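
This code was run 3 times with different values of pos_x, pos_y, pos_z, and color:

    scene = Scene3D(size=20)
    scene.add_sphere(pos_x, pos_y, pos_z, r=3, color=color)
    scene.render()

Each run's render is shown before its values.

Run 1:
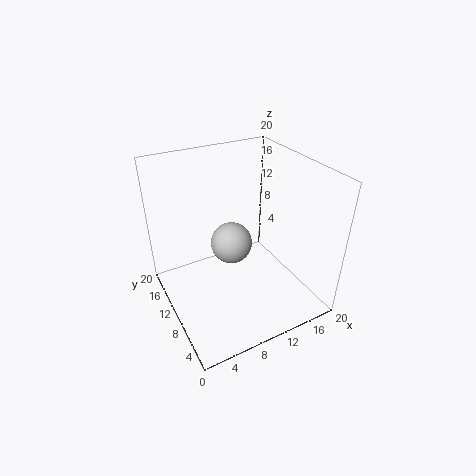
pos_x = 10, pos_y = 12, pos_z = 8, color = 'lightgray'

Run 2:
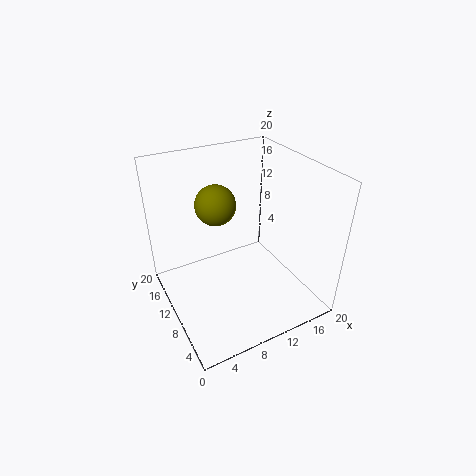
pos_x = 9, pos_y = 15, pos_z = 13, color = 'olive'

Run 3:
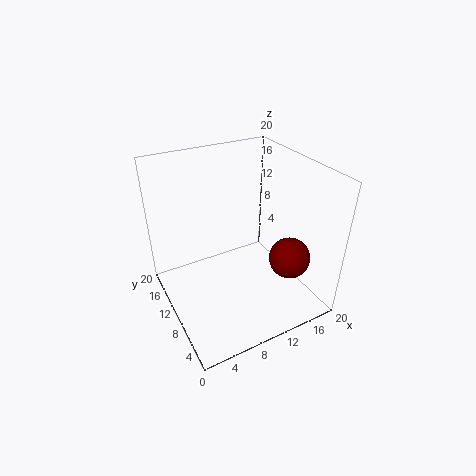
pos_x = 17, pos_y = 7, pos_z = 6, color = 'maroon'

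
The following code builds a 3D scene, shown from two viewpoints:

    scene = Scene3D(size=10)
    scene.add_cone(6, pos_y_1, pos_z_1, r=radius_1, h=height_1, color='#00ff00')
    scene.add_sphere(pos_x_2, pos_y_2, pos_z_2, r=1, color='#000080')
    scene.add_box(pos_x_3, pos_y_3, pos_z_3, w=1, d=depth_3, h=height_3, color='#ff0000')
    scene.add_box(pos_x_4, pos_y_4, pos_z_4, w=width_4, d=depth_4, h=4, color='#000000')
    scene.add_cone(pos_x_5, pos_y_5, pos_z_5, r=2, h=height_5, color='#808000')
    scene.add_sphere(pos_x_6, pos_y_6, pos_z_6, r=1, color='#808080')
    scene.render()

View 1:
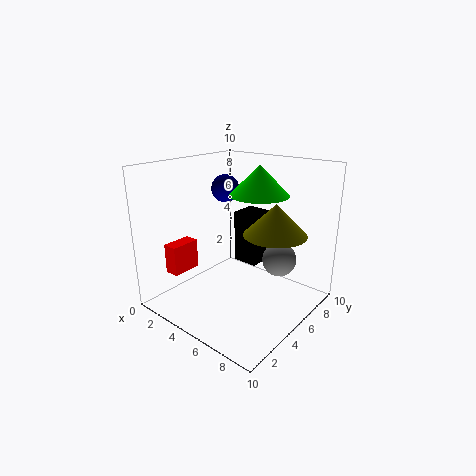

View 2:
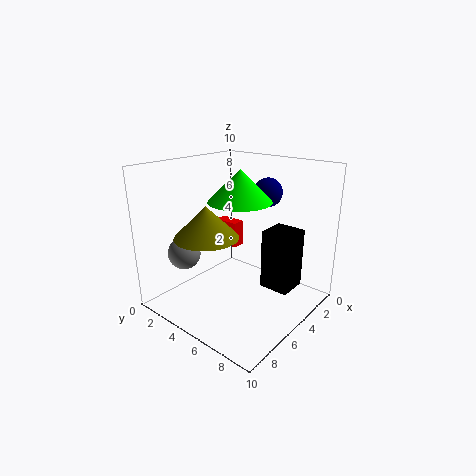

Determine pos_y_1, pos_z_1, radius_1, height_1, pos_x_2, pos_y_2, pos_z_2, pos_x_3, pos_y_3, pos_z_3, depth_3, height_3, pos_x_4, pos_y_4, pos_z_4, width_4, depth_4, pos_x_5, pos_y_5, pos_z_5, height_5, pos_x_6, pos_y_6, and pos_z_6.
pos_y_1 = 6
pos_z_1 = 8
radius_1 = 2
height_1 = 2
pos_x_2 = 3
pos_y_2 = 6
pos_z_2 = 8
pos_x_3 = 2
pos_y_3 = 1
pos_z_3 = 3
depth_3 = 2
height_3 = 2
pos_x_4 = 3
pos_y_4 = 7
pos_z_4 = 2
width_4 = 2
depth_4 = 2
pos_x_5 = 8
pos_y_5 = 5
pos_z_5 = 6
height_5 = 2
pos_x_6 = 9
pos_y_6 = 4
pos_z_6 = 5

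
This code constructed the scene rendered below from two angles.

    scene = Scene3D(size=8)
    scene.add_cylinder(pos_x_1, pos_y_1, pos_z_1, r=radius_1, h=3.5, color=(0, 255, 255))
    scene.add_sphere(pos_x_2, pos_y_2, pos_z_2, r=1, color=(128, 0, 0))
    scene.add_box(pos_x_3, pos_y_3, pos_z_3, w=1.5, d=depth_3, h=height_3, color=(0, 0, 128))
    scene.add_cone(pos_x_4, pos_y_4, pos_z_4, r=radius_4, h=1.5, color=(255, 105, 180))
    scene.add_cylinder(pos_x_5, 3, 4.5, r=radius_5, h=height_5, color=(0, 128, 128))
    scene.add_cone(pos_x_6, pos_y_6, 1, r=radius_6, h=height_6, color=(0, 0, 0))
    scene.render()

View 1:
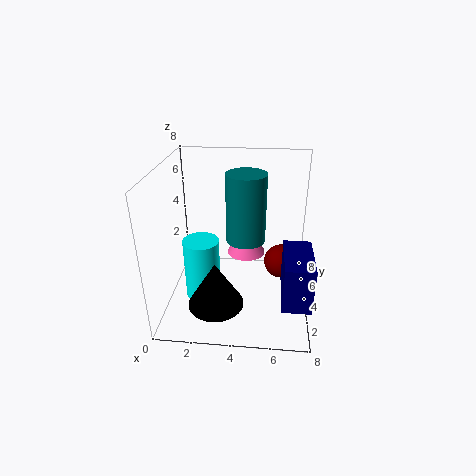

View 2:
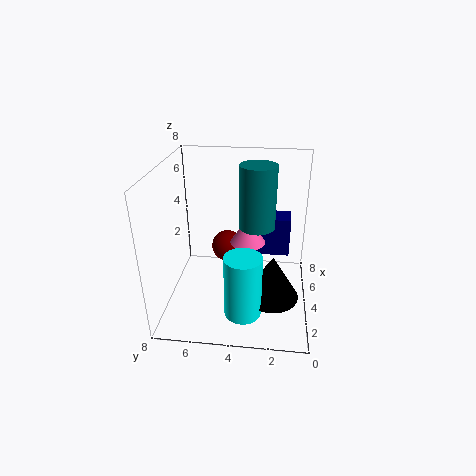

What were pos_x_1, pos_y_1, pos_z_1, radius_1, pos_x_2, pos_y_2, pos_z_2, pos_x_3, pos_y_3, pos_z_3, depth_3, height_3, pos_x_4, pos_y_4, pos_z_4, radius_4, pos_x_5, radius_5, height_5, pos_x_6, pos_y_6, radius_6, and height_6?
pos_x_1 = 2, pos_y_1 = 3.5, pos_z_1 = 0.5, radius_1 = 1, pos_x_2 = 6.5, pos_y_2 = 5, pos_z_2 = 2, pos_x_3 = 6.5, pos_y_3 = 1, pos_z_3 = 1.5, depth_3 = 3, height_3 = 2.5, pos_x_4 = 4.5, pos_y_4 = 3.5, pos_z_4 = 3.5, radius_4 = 1, pos_x_5 = 4.5, radius_5 = 1, height_5 = 3.5, pos_x_6 = 3, pos_y_6 = 2, radius_6 = 1.5, height_6 = 2.5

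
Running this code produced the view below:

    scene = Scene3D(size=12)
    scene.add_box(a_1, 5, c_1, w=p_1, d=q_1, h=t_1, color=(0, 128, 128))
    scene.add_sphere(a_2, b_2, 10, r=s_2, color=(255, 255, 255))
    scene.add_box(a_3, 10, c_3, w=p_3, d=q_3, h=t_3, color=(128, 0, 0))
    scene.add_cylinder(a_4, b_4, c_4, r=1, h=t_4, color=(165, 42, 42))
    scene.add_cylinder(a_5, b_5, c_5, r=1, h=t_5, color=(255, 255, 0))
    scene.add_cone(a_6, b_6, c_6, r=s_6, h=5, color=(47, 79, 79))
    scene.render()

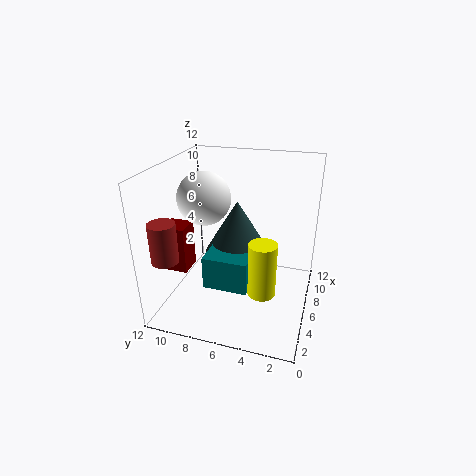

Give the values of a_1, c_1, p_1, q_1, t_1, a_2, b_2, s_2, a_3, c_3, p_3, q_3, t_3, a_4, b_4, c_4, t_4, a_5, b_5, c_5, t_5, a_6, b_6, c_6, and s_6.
a_1 = 5; c_1 = 1; p_1 = 4; q_1 = 4; t_1 = 3; a_2 = 4; b_2 = 8; s_2 = 2; a_3 = 4; c_3 = 3; p_3 = 2; q_3 = 2; t_3 = 4; a_4 = 1; b_4 = 10; c_4 = 6; t_4 = 3; a_5 = 2; b_5 = 3; c_5 = 4; t_5 = 4; a_6 = 9; b_6 = 7; c_6 = 3; s_6 = 3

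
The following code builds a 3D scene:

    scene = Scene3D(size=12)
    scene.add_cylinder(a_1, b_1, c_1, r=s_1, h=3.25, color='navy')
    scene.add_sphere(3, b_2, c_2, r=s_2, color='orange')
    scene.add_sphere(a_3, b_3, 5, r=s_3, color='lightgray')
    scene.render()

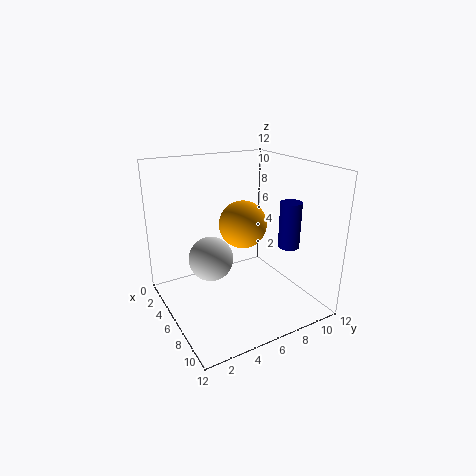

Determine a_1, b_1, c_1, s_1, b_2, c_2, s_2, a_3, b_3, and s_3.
a_1 = 11, b_1 = 7.25, c_1 = 7, s_1 = 0.75, b_2 = 8.25, c_2 = 5.75, s_2 = 2.25, a_3 = 6.5, b_3 = 3.25, s_3 = 1.75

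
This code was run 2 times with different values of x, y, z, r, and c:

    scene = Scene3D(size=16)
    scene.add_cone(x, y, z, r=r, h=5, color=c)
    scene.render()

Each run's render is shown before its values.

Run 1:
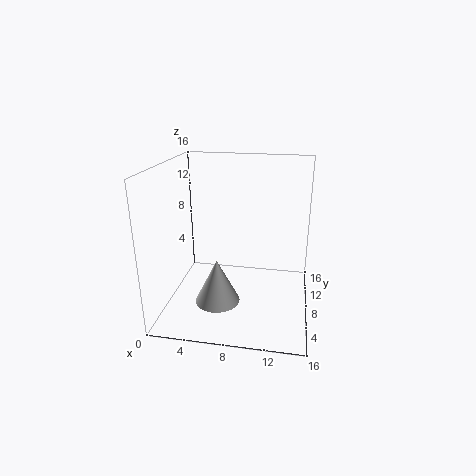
x = 6; y = 6; z = 1; r = 2.5; c = 'lightgray'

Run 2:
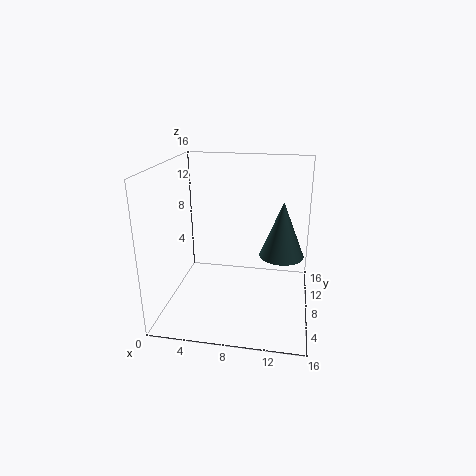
x = 13; y = 2.5; z = 9; r = 2; c = 'darkslategray'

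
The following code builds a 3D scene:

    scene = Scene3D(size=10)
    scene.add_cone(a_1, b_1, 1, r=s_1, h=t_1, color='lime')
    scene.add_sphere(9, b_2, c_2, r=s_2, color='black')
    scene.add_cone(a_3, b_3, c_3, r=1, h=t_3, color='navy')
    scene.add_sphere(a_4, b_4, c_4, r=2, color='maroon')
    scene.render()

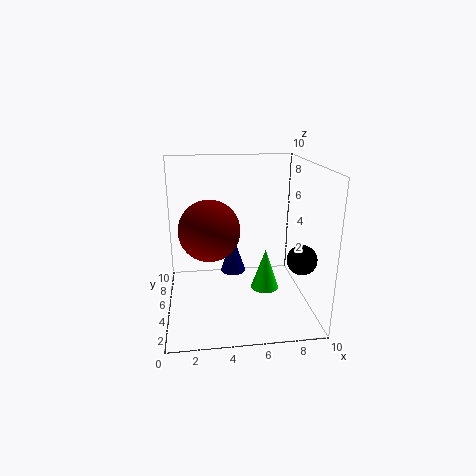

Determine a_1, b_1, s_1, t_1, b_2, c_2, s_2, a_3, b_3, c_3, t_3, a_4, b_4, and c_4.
a_1 = 7, b_1 = 5, s_1 = 1, t_1 = 3, b_2 = 3, c_2 = 4, s_2 = 1, a_3 = 5, b_3 = 8, c_3 = 1, t_3 = 3, a_4 = 3, b_4 = 4, c_4 = 6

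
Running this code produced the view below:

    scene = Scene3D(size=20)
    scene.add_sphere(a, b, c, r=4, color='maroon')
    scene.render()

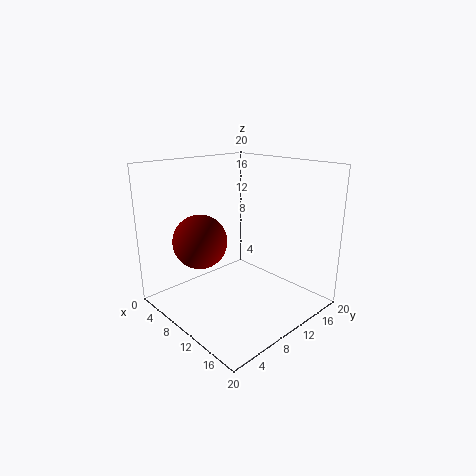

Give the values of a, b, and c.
a = 4.5; b = 7.5; c = 8.5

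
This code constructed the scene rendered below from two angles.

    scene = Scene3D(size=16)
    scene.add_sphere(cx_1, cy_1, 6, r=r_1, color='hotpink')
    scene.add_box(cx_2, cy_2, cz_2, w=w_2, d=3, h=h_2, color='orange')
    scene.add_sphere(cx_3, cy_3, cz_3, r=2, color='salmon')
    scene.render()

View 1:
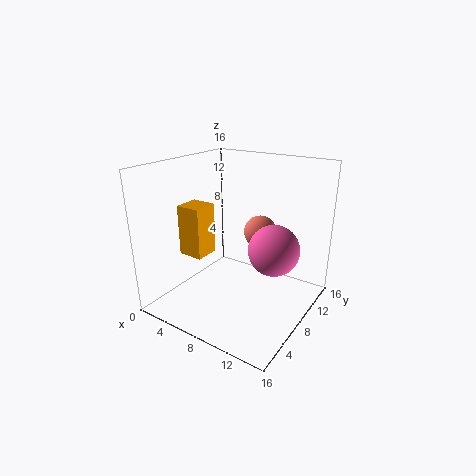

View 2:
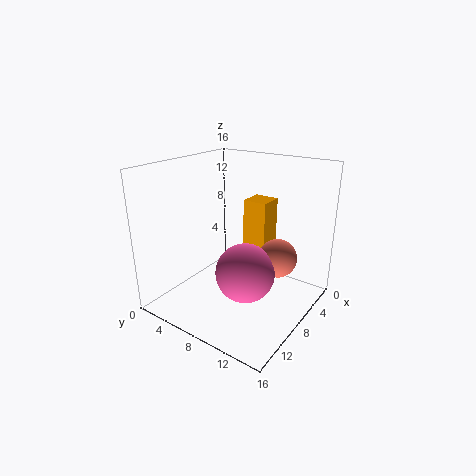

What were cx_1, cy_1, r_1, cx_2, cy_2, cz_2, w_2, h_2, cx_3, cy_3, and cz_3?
cx_1 = 11, cy_1 = 11, r_1 = 3, cx_2 = 1, cy_2 = 6, cz_2 = 5, w_2 = 3, h_2 = 6, cx_3 = 8, cy_3 = 13, cz_3 = 7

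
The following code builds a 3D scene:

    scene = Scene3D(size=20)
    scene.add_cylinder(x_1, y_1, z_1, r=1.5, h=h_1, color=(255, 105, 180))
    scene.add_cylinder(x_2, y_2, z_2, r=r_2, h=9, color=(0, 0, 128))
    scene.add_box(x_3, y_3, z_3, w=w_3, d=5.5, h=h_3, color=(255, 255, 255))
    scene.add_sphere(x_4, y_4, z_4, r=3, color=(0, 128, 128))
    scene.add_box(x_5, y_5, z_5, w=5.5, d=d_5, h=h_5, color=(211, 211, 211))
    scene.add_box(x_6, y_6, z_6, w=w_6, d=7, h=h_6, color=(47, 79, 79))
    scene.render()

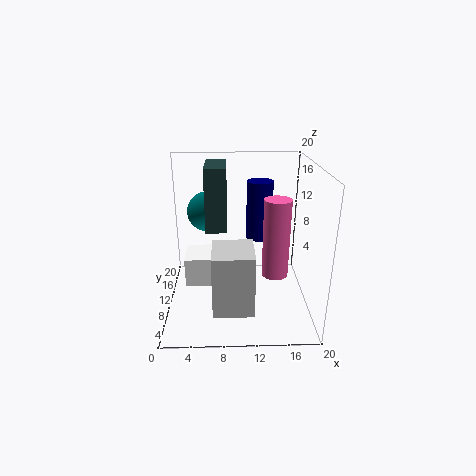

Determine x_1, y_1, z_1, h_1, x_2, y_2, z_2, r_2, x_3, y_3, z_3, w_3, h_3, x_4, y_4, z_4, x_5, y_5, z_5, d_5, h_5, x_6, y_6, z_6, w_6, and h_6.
x_1 = 14, y_1 = 2, z_1 = 9, h_1 = 9, x_2 = 13.5, y_2 = 16, z_2 = 7.5, r_2 = 2, x_3 = 2, y_3 = 12, z_3 = 1, w_3 = 7, h_3 = 4.5, x_4 = 5.5, y_4 = 15.5, z_4 = 12, x_5 = 6.5, y_5 = 3.5, z_5 = 1.5, d_5 = 6, h_5 = 8.5, x_6 = 5.5, y_6 = 10.5, z_6 = 10.5, w_6 = 3, h_6 = 9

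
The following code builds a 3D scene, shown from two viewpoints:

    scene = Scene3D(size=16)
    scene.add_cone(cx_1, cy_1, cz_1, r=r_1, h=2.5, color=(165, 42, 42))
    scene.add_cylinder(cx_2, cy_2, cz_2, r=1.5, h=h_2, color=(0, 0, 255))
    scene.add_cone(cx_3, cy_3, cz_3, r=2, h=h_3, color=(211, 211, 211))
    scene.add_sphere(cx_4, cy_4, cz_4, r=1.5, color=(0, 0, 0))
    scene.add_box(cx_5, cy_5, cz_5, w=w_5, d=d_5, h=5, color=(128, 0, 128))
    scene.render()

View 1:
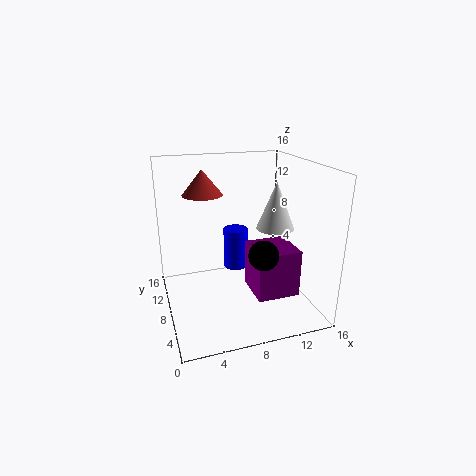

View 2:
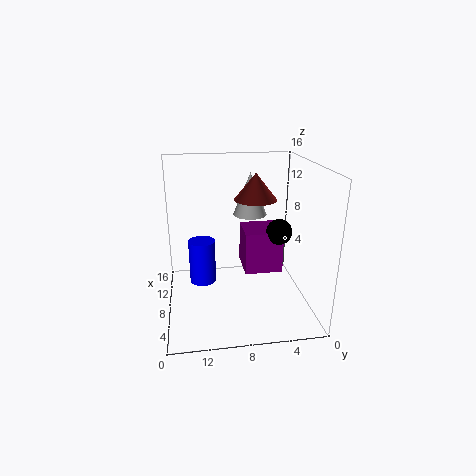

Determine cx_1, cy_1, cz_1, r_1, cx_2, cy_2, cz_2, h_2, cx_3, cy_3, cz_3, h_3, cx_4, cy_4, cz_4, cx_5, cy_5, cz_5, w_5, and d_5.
cx_1 = 4
cy_1 = 7
cz_1 = 13.5
r_1 = 2
cx_2 = 9
cy_2 = 12
cz_2 = 2.5
h_2 = 5
cx_3 = 11.5
cy_3 = 6
cz_3 = 9.5
h_3 = 5
cx_4 = 9
cy_4 = 3
cz_4 = 8
cx_5 = 8.5
cy_5 = 2.5
cz_5 = 3
w_5 = 4.5
d_5 = 4.5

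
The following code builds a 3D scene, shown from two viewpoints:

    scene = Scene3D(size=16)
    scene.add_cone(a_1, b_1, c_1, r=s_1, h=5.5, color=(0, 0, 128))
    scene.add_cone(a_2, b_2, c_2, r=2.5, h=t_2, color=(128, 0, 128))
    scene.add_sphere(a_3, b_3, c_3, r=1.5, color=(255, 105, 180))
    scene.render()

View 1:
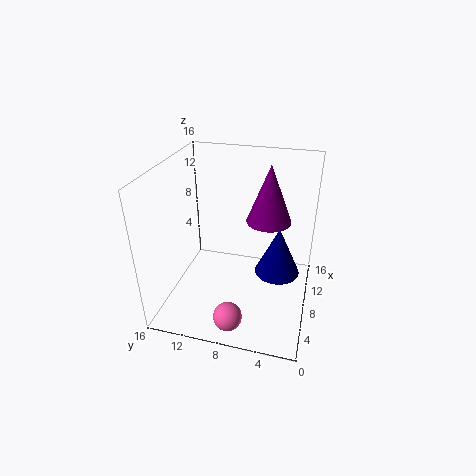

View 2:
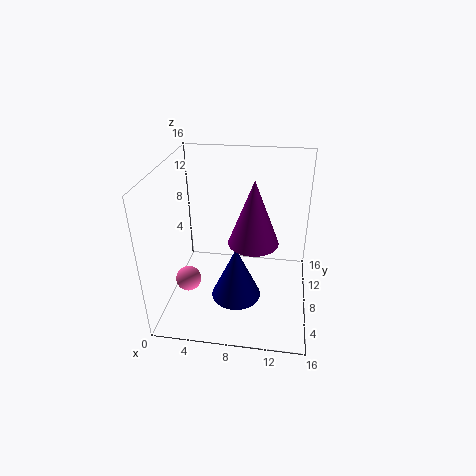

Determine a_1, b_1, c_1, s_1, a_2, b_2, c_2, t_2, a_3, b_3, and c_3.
a_1 = 8.5
b_1 = 3.5
c_1 = 4
s_1 = 2.5
a_2 = 10
b_2 = 5
c_2 = 9.5
t_2 = 6.5
a_3 = 2
b_3 = 7.5
c_3 = 2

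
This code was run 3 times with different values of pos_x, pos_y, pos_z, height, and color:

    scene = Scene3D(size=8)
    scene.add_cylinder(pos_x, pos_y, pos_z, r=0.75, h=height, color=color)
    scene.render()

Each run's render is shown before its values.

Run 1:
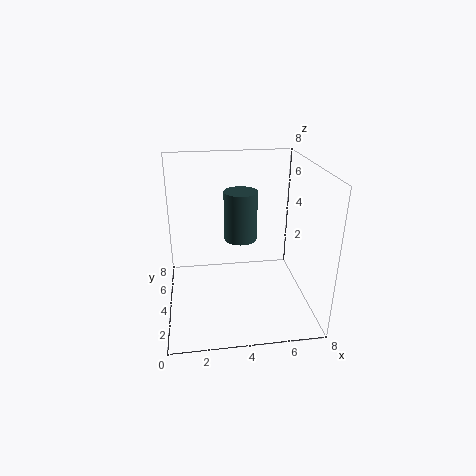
pos_x = 3.75, pos_y = 1.5, pos_z = 5.25, height = 2.25, color = 'darkslategray'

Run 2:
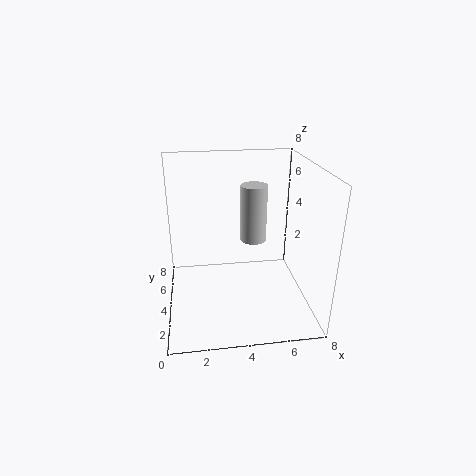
pos_x = 5, pos_y = 4.75, pos_z = 3.5, height = 3.25, color = 'lightgray'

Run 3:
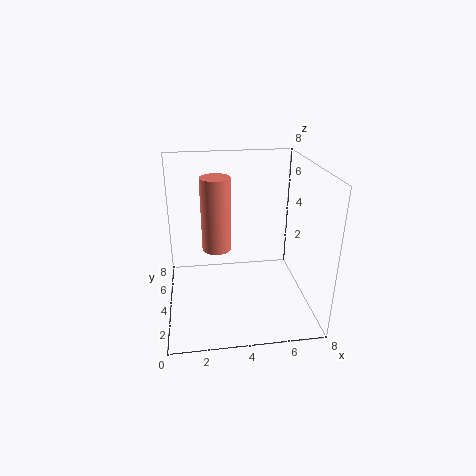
pos_x = 2.75, pos_y = 3, pos_z = 4, height = 3.75, color = 'salmon'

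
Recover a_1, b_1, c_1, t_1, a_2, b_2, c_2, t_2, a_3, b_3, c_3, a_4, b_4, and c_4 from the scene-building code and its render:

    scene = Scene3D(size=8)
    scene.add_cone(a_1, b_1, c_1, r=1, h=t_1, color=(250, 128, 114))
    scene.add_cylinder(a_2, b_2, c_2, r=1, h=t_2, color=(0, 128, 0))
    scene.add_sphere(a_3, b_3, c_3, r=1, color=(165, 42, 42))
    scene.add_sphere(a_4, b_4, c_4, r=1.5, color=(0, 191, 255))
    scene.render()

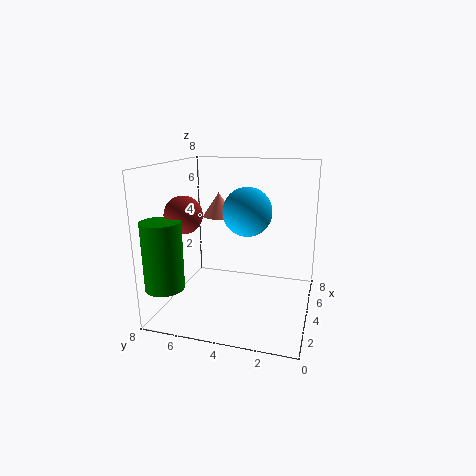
a_1 = 6.5
b_1 = 6
c_1 = 4.5
t_1 = 1.5
a_2 = 1
b_2 = 7
c_2 = 2
t_2 = 3.5
a_3 = 2.5
b_3 = 6.5
c_3 = 5.5
a_4 = 6
b_4 = 4
c_4 = 5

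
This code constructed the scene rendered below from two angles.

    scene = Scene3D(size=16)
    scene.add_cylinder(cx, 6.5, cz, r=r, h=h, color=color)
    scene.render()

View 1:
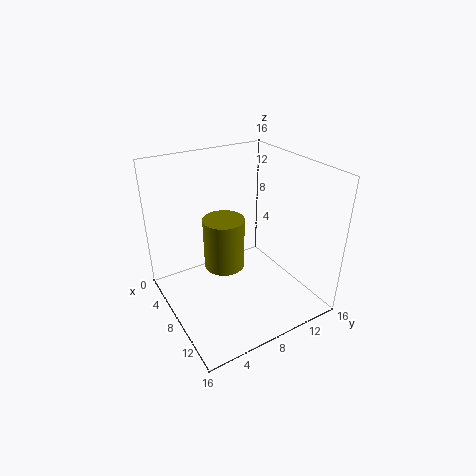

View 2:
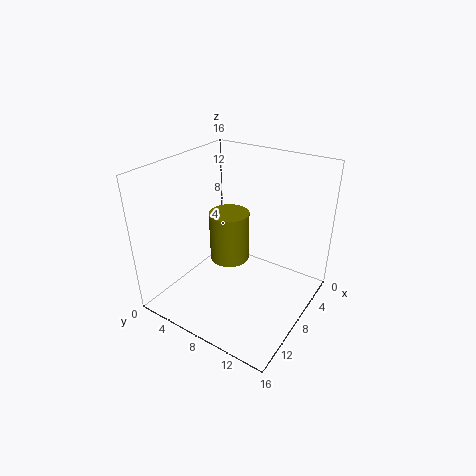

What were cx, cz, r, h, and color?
cx = 7.5; cz = 4.75; r = 2.25; h = 5.75; color = 'olive'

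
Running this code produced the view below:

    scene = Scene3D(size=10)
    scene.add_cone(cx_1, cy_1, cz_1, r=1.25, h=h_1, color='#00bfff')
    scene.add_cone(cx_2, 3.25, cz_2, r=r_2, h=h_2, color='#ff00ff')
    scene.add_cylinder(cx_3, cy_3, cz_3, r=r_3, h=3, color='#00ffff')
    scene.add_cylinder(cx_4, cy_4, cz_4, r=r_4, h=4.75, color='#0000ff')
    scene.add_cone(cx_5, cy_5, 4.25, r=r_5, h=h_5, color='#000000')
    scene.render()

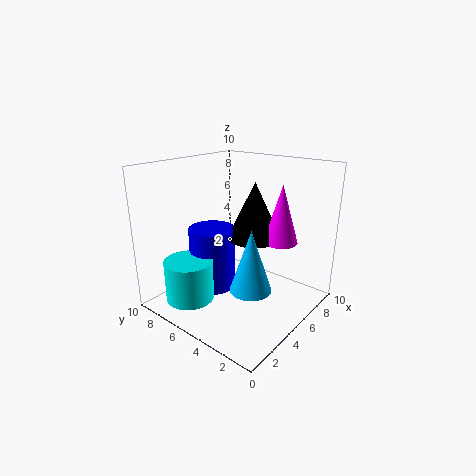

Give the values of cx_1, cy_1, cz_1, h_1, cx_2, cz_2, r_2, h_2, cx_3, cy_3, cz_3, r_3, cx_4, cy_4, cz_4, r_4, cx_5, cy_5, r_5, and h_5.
cx_1 = 2.5; cy_1 = 2; cz_1 = 3.25; h_1 = 3.75; cx_2 = 7.75; cz_2 = 4.25; r_2 = 1.25; h_2 = 4.25; cx_3 = 2.75; cy_3 = 7.75; cz_3 = 0.25; r_3 = 1.75; cx_4 = 5.25; cy_4 = 7.75; cz_4 = 0.25; r_4 = 1.75; cx_5 = 7.25; cy_5 = 5.25; r_5 = 2; h_5 = 4.25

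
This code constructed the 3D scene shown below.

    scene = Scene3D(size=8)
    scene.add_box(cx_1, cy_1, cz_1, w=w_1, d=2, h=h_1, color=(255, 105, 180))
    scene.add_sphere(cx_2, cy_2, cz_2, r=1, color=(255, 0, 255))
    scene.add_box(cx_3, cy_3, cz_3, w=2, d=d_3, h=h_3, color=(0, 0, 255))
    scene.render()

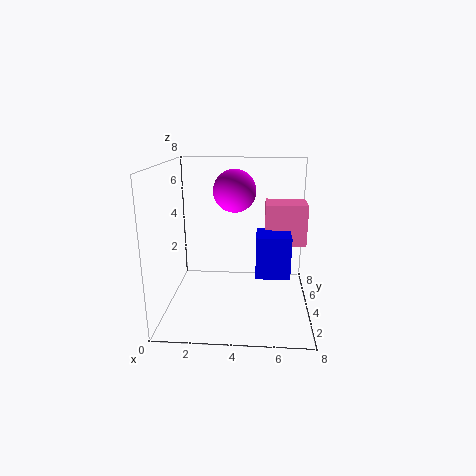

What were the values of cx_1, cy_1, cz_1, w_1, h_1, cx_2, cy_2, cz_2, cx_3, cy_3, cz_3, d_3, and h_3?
cx_1 = 5.5, cy_1 = 5.5, cz_1 = 3, w_1 = 2.5, h_1 = 2.5, cx_2 = 4, cy_2 = 2, cz_2 = 7, cx_3 = 5, cy_3 = 4, cz_3 = 1.5, d_3 = 2, h_3 = 2.5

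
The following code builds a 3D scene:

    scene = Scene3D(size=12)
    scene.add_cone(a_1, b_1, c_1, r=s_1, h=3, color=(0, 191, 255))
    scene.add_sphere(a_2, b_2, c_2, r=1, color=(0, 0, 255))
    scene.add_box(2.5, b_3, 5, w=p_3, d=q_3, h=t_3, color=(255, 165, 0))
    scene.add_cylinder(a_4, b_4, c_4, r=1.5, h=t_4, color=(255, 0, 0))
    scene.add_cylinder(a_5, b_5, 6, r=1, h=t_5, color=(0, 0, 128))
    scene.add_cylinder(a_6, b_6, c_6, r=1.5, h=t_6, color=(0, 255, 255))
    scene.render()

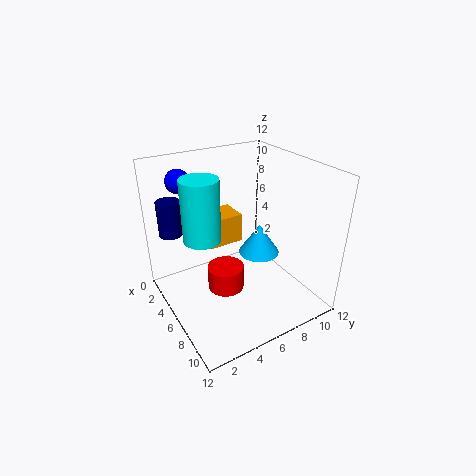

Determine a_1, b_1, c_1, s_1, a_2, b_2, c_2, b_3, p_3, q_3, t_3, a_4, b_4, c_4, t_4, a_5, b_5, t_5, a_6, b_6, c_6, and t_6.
a_1 = 3.5; b_1 = 10; c_1 = 2; s_1 = 2; a_2 = 2.5; b_2 = 2.5; c_2 = 10.5; b_3 = 4; p_3 = 2.5; q_3 = 3; t_3 = 2.5; a_4 = 6.5; b_4 = 4.5; c_4 = 2; t_4 = 2; a_5 = 2.5; b_5 = 1.5; t_5 = 3; a_6 = 5.5; b_6 = 3; c_6 = 6.5; t_6 = 5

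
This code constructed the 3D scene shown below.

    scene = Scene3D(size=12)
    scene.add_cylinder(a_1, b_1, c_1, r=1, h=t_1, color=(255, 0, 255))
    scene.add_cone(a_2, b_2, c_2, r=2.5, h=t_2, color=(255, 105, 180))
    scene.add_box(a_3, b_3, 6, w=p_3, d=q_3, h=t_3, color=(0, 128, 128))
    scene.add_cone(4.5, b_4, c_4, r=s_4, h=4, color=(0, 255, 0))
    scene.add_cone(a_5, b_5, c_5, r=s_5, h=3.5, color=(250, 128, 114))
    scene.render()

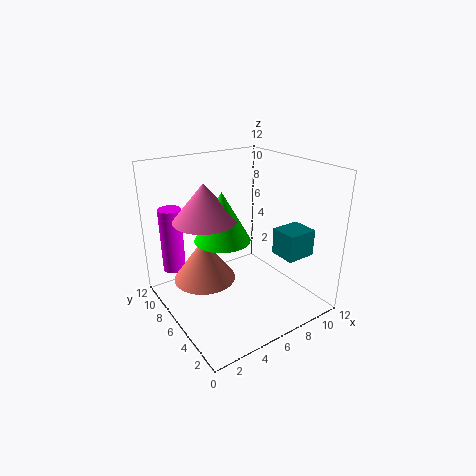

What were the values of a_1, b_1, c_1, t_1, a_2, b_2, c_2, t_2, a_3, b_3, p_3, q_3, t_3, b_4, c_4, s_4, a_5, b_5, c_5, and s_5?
a_1 = 2
b_1 = 10.5
c_1 = 2.25
t_1 = 5.75
a_2 = 3.25
b_2 = 6.5
c_2 = 8
t_2 = 3
a_3 = 6.75
b_3 = 0.5
p_3 = 2.25
q_3 = 2
t_3 = 2
b_4 = 6
c_4 = 6.25
s_4 = 2.25
a_5 = 3
b_5 = 6.5
c_5 = 3
s_5 = 2.5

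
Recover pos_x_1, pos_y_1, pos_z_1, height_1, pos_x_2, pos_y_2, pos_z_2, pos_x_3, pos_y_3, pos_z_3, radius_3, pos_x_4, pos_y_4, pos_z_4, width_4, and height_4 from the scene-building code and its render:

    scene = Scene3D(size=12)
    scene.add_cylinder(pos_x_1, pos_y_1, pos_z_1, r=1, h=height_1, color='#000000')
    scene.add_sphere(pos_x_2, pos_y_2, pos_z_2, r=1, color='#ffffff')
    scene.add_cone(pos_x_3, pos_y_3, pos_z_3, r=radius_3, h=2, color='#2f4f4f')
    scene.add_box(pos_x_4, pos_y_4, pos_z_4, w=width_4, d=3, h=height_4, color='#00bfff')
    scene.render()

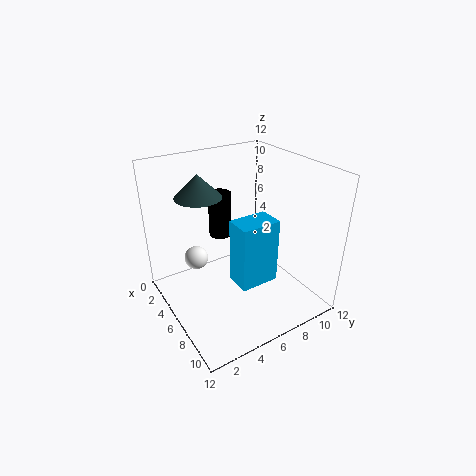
pos_x_1 = 3, pos_y_1 = 6, pos_z_1 = 5, height_1 = 4, pos_x_2 = 4, pos_y_2 = 3, pos_z_2 = 4, pos_x_3 = 3, pos_y_3 = 4, pos_z_3 = 9, radius_3 = 2, pos_x_4 = 8, pos_y_4 = 4, pos_z_4 = 4, width_4 = 2, height_4 = 5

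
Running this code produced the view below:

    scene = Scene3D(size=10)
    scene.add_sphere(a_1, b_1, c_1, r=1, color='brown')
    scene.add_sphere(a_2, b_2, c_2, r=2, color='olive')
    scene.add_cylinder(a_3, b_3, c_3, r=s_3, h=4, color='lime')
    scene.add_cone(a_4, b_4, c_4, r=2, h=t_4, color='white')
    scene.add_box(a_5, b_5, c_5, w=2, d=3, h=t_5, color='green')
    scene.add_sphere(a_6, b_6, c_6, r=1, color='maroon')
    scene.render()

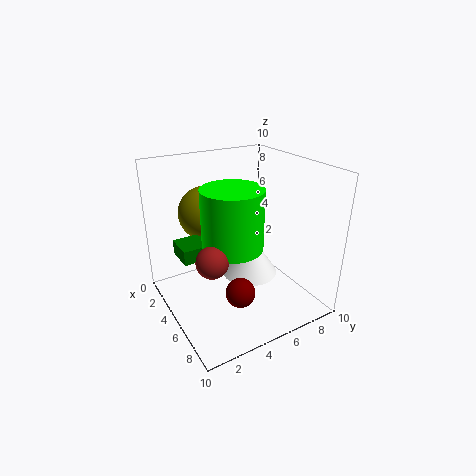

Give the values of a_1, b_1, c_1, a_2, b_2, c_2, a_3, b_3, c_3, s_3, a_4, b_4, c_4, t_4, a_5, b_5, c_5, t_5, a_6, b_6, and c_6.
a_1 = 7
b_1 = 2
c_1 = 5
a_2 = 2
b_2 = 4
c_2 = 6
a_3 = 6
b_3 = 4
c_3 = 5
s_3 = 2
a_4 = 5
b_4 = 6
c_4 = 2
t_4 = 3
a_5 = 3
b_5 = 1
c_5 = 4
t_5 = 1
a_6 = 7
b_6 = 4
c_6 = 2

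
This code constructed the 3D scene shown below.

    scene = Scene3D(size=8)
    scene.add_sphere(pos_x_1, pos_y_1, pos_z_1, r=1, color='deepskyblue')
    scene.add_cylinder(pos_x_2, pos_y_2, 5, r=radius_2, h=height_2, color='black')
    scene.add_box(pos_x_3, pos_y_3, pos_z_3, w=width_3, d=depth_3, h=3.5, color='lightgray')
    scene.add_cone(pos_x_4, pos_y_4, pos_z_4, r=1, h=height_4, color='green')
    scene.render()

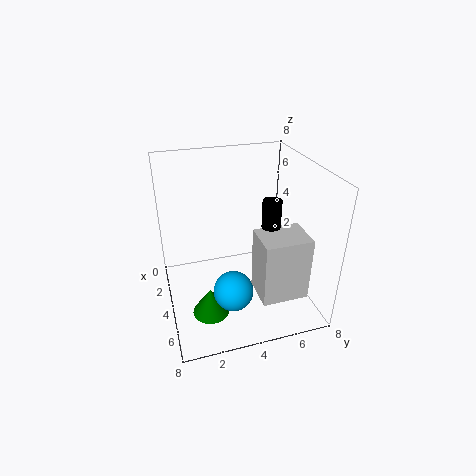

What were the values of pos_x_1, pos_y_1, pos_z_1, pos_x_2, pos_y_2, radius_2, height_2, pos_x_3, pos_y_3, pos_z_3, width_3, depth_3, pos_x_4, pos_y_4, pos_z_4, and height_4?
pos_x_1 = 6.5; pos_y_1 = 3; pos_z_1 = 2.5; pos_x_2 = 5; pos_y_2 = 5.5; radius_2 = 0.5; height_2 = 1.5; pos_x_3 = 5; pos_y_3 = 4.5; pos_z_3 = 1.5; width_3 = 2; depth_3 = 2.5; pos_x_4 = 5.5; pos_y_4 = 2; pos_z_4 = 0.5; height_4 = 1.5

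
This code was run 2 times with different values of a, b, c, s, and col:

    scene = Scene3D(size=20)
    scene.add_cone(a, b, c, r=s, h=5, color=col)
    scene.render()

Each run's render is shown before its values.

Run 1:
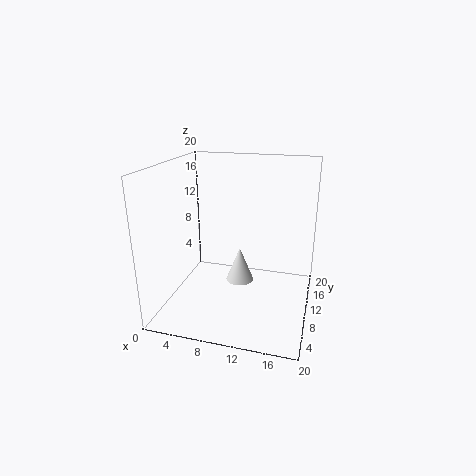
a = 10
b = 11
c = 3
s = 2
col = 'white'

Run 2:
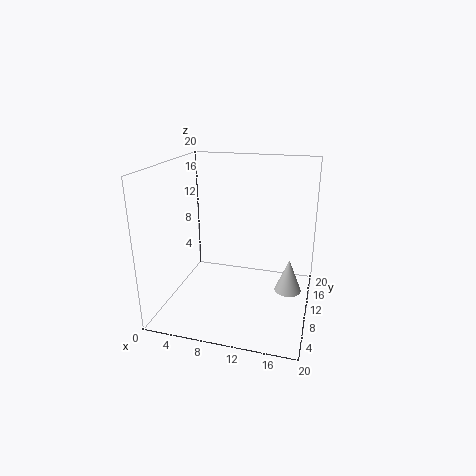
a = 17
b = 13
c = 1
s = 2
col = 'lightgray'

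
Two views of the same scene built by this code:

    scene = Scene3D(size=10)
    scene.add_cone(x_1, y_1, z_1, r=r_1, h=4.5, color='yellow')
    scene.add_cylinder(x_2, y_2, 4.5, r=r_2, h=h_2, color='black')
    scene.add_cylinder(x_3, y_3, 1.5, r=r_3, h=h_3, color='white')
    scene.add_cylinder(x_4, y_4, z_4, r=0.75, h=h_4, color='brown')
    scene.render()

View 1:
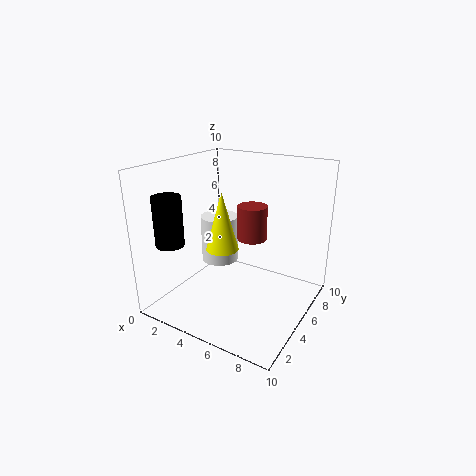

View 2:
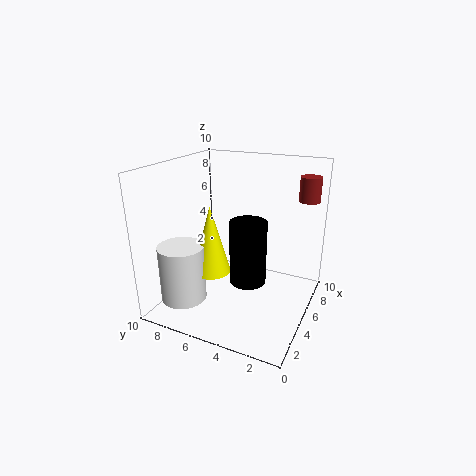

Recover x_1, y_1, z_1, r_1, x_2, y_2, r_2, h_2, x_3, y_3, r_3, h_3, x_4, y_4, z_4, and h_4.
x_1 = 3; y_1 = 6; z_1 = 3.25; r_1 = 1.25; x_2 = 1; y_2 = 2.5; r_2 = 1; h_2 = 3.5; x_3 = 1.75; y_3 = 7.5; r_3 = 1.5; h_3 = 3.75; x_4 = 8.25; y_4 = 1; z_4 = 7.25; h_4 = 1.75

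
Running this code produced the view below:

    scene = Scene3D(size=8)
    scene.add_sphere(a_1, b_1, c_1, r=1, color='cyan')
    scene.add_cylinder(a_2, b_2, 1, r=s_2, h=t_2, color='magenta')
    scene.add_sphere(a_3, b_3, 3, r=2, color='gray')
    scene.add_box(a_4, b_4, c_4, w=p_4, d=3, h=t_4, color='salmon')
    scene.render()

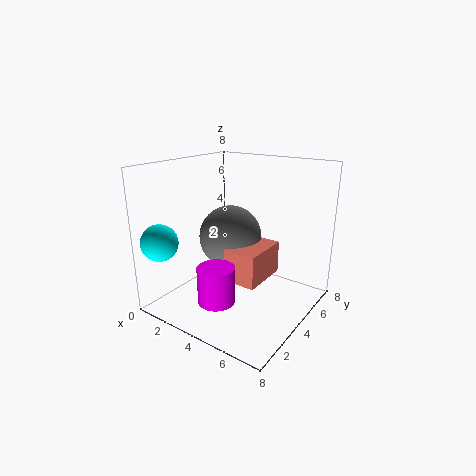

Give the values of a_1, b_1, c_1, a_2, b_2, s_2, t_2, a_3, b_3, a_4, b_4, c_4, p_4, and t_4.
a_1 = 1; b_1 = 1; c_1 = 4; a_2 = 4; b_2 = 2; s_2 = 1; t_2 = 2; a_3 = 2; b_3 = 6; a_4 = 3; b_4 = 4; c_4 = 1; p_4 = 2; t_4 = 2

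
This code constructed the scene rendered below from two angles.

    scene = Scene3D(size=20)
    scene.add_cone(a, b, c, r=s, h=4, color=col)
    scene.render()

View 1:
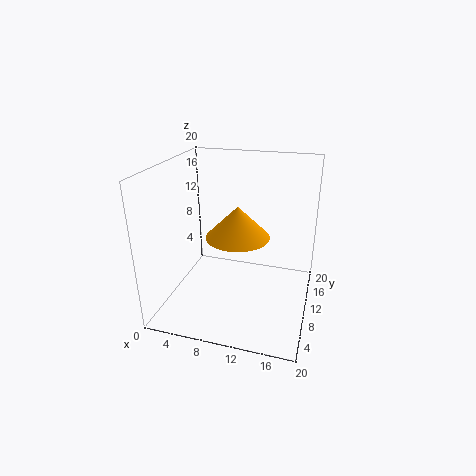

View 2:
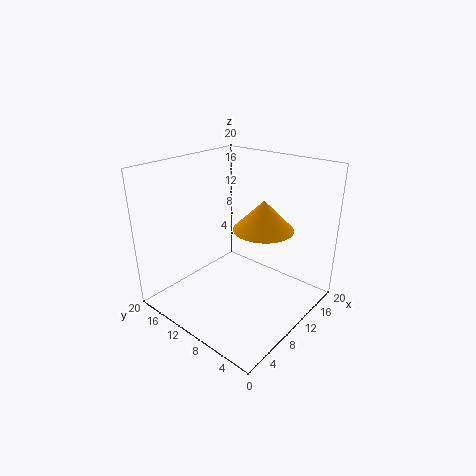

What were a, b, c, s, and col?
a = 11; b = 6.5; c = 12; s = 4; col = 'orange'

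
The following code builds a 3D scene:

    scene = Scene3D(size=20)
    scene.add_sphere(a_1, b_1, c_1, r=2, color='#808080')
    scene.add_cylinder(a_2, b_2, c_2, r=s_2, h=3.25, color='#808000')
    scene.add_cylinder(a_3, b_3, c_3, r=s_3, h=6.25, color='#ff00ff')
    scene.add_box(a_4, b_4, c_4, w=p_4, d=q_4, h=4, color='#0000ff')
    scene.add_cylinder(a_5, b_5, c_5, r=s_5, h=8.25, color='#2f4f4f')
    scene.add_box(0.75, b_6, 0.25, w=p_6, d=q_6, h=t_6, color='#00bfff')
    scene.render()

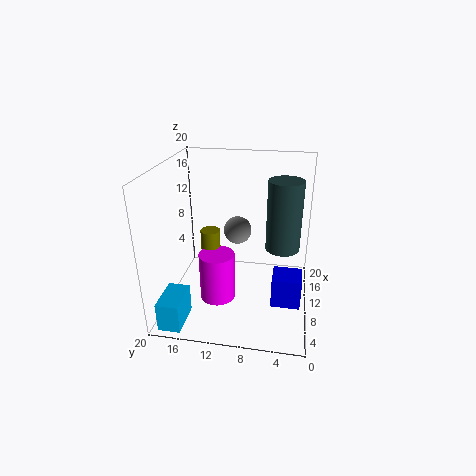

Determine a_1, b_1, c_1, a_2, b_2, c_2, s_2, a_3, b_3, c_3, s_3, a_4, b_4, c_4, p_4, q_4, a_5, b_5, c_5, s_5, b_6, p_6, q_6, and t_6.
a_1 = 12.5, b_1 = 10.5, c_1 = 10, a_2 = 6.75, b_2 = 13, c_2 = 9.25, s_2 = 1.25, a_3 = 4.75, b_3 = 11.75, c_3 = 4, s_3 = 2.25, a_4 = 4.5, b_4 = 1, c_4 = 3.25, p_4 = 3.5, q_4 = 3.75, a_5 = 5, b_5 = 3.75, c_5 = 11.75, s_5 = 2, b_6 = 16, p_6 = 5, q_6 = 3, t_6 = 4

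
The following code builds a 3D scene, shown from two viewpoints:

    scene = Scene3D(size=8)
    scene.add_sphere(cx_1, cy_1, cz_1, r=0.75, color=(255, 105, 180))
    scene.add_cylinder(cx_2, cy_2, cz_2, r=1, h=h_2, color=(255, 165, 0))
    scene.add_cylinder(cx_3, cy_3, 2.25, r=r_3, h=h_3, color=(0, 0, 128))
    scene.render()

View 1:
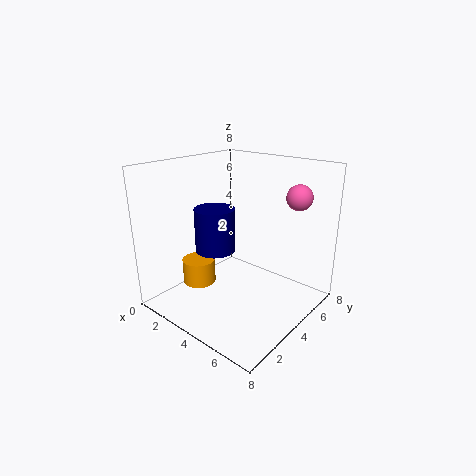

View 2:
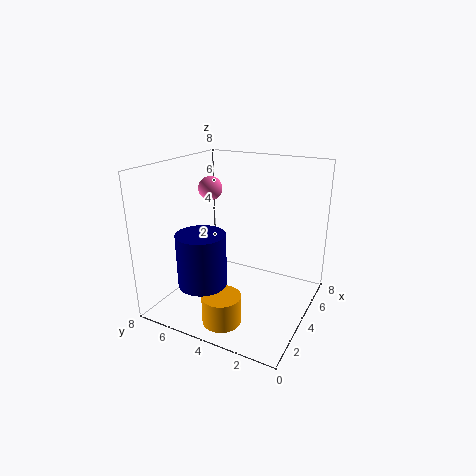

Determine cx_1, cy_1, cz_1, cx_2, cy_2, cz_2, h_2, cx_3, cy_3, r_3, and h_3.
cx_1 = 6
cy_1 = 7
cz_1 = 6
cx_2 = 1.25
cy_2 = 3.5
cz_2 = 0.5
h_2 = 1.5
cx_3 = 1.5
cy_3 = 4.75
r_3 = 1.25
h_3 = 2.75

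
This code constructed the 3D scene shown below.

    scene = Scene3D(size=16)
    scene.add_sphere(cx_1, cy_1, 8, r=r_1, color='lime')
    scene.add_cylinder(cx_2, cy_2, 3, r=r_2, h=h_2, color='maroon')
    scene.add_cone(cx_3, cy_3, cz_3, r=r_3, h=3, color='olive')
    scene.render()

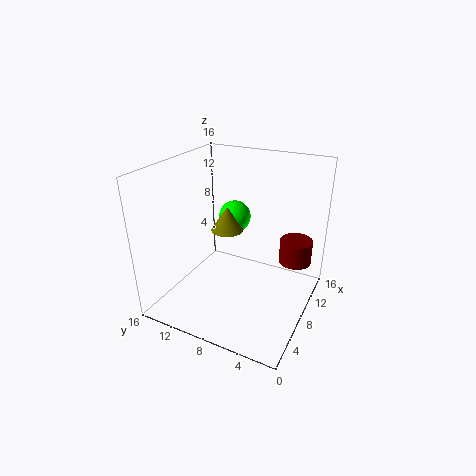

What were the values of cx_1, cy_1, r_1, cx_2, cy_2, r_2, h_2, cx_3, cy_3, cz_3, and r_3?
cx_1 = 13; cy_1 = 11; r_1 = 2; cx_2 = 14; cy_2 = 3; r_2 = 2; h_2 = 3; cx_3 = 11; cy_3 = 11; cz_3 = 7; r_3 = 2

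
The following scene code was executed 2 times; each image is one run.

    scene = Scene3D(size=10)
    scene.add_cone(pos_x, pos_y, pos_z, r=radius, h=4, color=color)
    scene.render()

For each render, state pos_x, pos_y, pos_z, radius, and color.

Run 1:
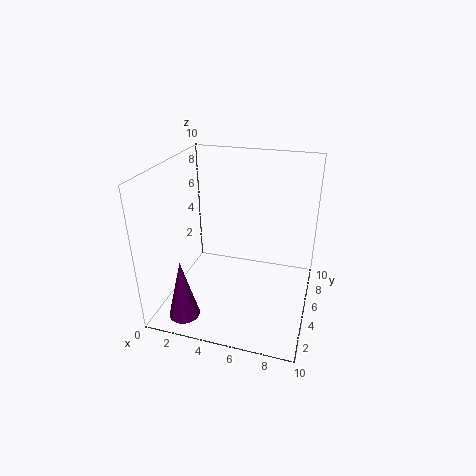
pos_x = 2.5; pos_y = 1; pos_z = 1; radius = 1; color = 'purple'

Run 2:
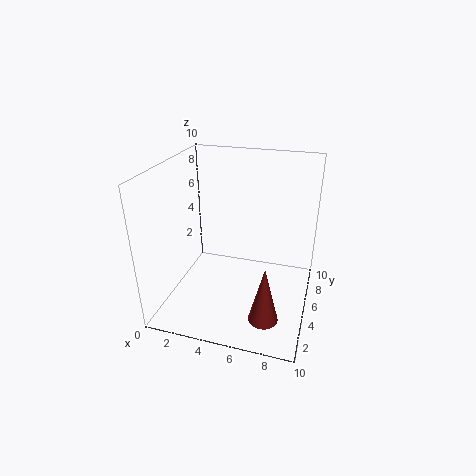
pos_x = 7.5; pos_y = 2.5; pos_z = 0.5; radius = 1; color = 'brown'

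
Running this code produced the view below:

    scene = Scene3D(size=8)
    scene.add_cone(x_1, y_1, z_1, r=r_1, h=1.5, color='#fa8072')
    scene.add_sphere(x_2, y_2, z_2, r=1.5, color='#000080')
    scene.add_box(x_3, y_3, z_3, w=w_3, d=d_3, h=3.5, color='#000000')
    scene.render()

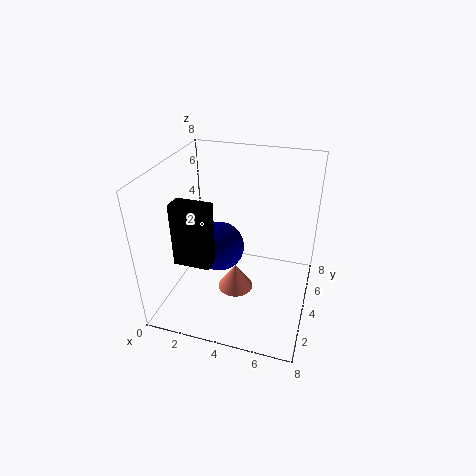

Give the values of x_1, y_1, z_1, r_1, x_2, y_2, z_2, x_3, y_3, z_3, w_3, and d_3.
x_1 = 4
y_1 = 3.5
z_1 = 1
r_1 = 1
x_2 = 2.5
y_2 = 5
z_2 = 2.5
x_3 = 1
y_3 = 2
z_3 = 3
w_3 = 2
d_3 = 1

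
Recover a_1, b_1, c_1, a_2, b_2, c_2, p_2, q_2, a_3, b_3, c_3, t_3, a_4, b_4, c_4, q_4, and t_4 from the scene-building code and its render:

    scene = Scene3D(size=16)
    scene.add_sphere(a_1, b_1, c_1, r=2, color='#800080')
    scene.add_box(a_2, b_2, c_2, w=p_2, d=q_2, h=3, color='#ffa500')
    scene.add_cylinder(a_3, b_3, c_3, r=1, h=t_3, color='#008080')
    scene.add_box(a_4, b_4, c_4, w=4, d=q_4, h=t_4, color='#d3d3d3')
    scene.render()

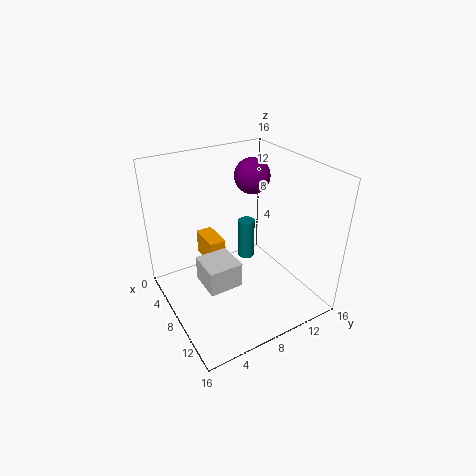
a_1 = 6; b_1 = 11; c_1 = 14; a_2 = 1; b_2 = 6; c_2 = 3; p_2 = 4; q_2 = 2; a_3 = 5; b_3 = 11; c_3 = 3; t_3 = 5; a_4 = 5; b_4 = 4; c_4 = 2; q_4 = 4; t_4 = 3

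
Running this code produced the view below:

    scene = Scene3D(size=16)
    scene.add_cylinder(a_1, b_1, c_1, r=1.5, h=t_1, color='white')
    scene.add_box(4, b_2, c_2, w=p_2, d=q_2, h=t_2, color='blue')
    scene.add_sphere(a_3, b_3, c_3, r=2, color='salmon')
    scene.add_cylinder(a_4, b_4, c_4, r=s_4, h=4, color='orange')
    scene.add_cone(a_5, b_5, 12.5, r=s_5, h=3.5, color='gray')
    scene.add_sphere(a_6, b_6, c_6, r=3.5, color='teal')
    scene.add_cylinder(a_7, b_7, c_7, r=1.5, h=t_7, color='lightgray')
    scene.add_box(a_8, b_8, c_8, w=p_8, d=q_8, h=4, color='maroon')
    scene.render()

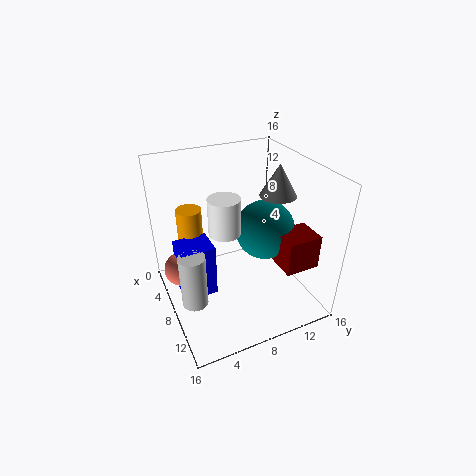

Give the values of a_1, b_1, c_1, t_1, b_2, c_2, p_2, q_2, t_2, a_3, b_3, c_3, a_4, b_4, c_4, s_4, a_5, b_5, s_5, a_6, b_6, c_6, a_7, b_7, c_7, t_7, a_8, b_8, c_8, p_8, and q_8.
a_1 = 11.5; b_1 = 5; c_1 = 11.5; t_1 = 3.5; b_2 = 1.5; c_2 = 0.5; p_2 = 3.5; q_2 = 4; t_2 = 6.5; a_3 = 5; b_3 = 2; c_3 = 3.5; a_4 = 3; b_4 = 4; c_4 = 6; s_4 = 1.5; a_5 = 8.5; b_5 = 12.5; s_5 = 2; a_6 = 7; b_6 = 12; c_6 = 7.5; a_7 = 8; b_7 = 2.5; c_7 = 0.5; t_7 = 6.5; a_8 = 9; b_8 = 12; c_8 = 4.5; p_8 = 3.5; q_8 = 4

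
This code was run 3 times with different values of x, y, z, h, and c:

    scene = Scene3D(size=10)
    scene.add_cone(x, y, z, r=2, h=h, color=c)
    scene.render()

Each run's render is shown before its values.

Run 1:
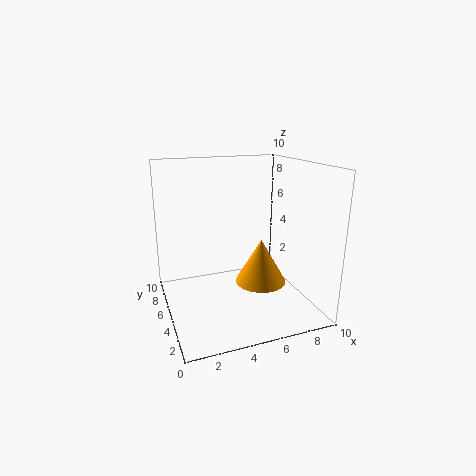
x = 7.5
y = 6.5
z = 0.5
h = 3.5
c = 'orange'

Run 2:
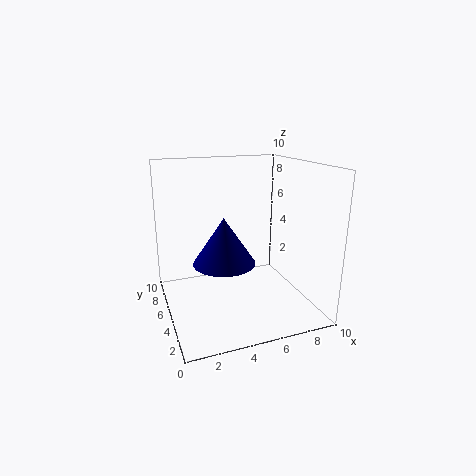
x = 3.5
y = 3.5
z = 4
h = 3
c = 'navy'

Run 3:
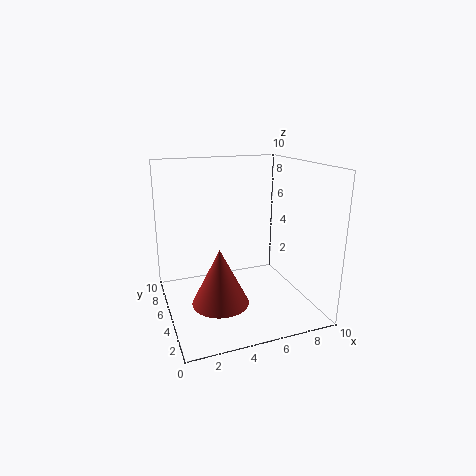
x = 3.5
y = 4.5
z = 0.5
h = 4
c = 'brown'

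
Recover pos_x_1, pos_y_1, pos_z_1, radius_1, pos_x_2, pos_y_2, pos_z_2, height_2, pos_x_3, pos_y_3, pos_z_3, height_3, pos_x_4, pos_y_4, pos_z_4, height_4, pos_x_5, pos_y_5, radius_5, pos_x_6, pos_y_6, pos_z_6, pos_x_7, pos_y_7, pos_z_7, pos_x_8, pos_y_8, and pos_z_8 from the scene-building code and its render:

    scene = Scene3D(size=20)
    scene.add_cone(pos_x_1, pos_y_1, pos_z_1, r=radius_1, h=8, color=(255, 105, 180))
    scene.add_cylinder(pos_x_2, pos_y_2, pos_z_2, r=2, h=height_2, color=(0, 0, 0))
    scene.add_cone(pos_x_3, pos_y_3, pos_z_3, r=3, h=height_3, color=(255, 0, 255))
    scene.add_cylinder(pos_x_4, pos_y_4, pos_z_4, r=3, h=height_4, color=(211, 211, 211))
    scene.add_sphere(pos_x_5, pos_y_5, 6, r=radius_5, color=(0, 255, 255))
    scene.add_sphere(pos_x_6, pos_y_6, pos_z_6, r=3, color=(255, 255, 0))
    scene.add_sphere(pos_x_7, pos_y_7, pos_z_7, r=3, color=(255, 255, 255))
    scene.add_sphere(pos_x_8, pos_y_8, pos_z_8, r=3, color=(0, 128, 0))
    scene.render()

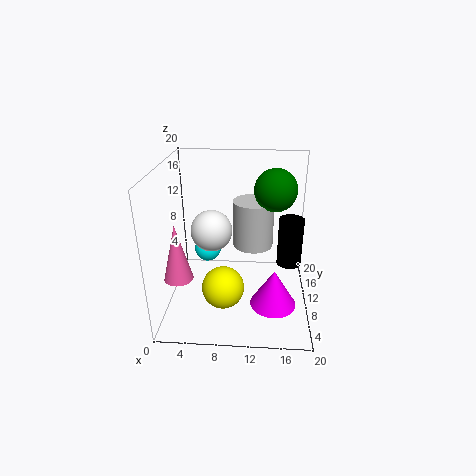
pos_x_1 = 2
pos_y_1 = 7
pos_z_1 = 5
radius_1 = 2
pos_x_2 = 18
pos_y_2 = 17
pos_z_2 = 2
height_2 = 8
pos_x_3 = 15
pos_y_3 = 5
pos_z_3 = 3
height_3 = 5
pos_x_4 = 12
pos_y_4 = 14
pos_z_4 = 7
height_4 = 7
pos_x_5 = 5
pos_y_5 = 14
radius_5 = 2
pos_x_6 = 8
pos_y_6 = 8
pos_z_6 = 3
pos_x_7 = 6
pos_y_7 = 12
pos_z_7 = 10
pos_x_8 = 15
pos_y_8 = 13
pos_z_8 = 16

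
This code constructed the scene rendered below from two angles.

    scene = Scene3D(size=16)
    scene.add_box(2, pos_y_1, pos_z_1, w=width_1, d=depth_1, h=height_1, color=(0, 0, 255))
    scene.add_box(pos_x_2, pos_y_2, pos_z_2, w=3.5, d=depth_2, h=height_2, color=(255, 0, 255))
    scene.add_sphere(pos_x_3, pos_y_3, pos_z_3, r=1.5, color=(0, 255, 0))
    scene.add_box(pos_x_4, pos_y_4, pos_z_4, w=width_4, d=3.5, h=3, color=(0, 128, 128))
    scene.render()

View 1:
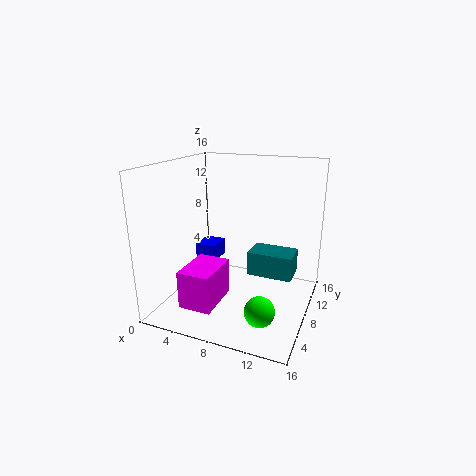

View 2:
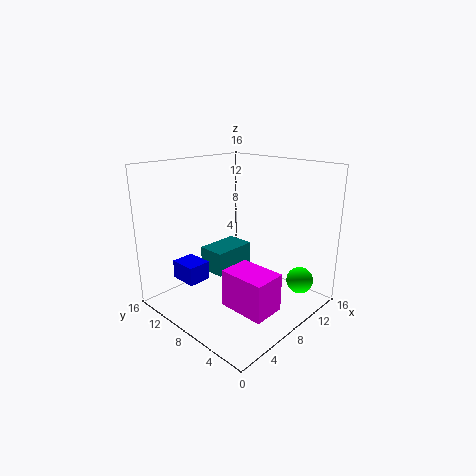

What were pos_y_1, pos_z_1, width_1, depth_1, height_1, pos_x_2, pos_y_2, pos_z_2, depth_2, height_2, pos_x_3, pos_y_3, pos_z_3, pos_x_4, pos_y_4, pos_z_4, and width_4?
pos_y_1 = 9, pos_z_1 = 4, width_1 = 2.5, depth_1 = 3, height_1 = 2, pos_x_2 = 4, pos_y_2 = 1.5, pos_z_2 = 2, depth_2 = 5, height_2 = 4, pos_x_3 = 12.5, pos_y_3 = 2.5, pos_z_3 = 3, pos_x_4 = 8, pos_y_4 = 11, pos_z_4 = 2, width_4 = 5.5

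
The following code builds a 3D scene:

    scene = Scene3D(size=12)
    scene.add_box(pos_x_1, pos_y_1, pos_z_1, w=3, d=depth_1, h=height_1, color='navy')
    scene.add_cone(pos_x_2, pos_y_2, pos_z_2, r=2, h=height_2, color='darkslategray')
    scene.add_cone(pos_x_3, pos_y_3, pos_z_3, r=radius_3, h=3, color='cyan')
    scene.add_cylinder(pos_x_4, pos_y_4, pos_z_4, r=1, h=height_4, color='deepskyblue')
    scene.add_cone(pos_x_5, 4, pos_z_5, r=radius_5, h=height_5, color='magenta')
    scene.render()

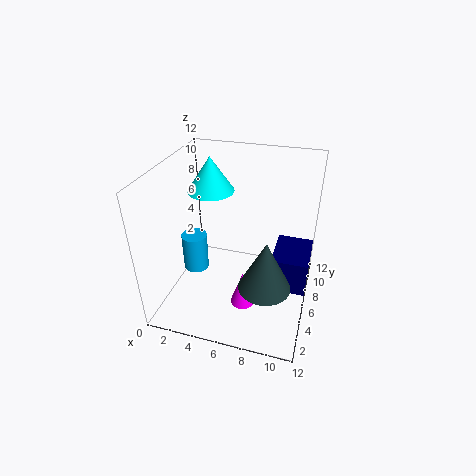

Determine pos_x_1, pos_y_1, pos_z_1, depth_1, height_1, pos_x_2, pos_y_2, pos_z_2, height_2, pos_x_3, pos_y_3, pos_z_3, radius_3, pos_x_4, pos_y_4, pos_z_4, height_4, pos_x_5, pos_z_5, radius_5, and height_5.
pos_x_1 = 9
pos_y_1 = 5
pos_z_1 = 2
depth_1 = 4
height_1 = 3
pos_x_2 = 9
pos_y_2 = 3
pos_z_2 = 4
height_2 = 4
pos_x_3 = 3
pos_y_3 = 8
pos_z_3 = 9
radius_3 = 2
pos_x_4 = 3
pos_y_4 = 4
pos_z_4 = 4
height_4 = 3
pos_x_5 = 7
pos_z_5 = 1
radius_5 = 1
height_5 = 3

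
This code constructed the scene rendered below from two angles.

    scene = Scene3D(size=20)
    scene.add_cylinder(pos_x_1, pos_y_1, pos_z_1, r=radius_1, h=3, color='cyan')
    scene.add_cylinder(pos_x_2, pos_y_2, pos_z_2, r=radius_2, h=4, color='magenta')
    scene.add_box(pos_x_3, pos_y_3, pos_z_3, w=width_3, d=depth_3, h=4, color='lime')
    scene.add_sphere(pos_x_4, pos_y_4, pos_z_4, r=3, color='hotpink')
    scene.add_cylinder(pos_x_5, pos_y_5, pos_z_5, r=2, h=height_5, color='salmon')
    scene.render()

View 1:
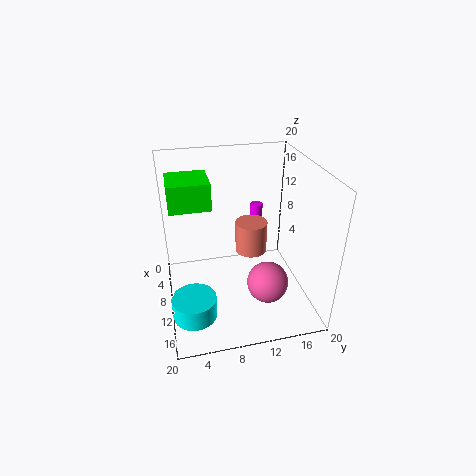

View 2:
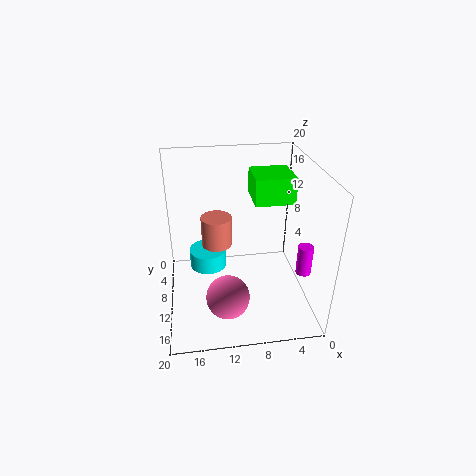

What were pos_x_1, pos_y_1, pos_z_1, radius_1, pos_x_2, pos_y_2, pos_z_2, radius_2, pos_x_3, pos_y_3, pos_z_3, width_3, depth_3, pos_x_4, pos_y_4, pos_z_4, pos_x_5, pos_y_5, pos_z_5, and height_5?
pos_x_1 = 14
pos_y_1 = 3
pos_z_1 = 1
radius_1 = 3
pos_x_2 = 2
pos_y_2 = 15
pos_z_2 = 7
radius_2 = 1
pos_x_3 = 1
pos_y_3 = 1
pos_z_3 = 13
width_3 = 6
depth_3 = 6
pos_x_4 = 12
pos_y_4 = 14
pos_z_4 = 3
pos_x_5 = 13
pos_y_5 = 11
pos_z_5 = 10
height_5 = 4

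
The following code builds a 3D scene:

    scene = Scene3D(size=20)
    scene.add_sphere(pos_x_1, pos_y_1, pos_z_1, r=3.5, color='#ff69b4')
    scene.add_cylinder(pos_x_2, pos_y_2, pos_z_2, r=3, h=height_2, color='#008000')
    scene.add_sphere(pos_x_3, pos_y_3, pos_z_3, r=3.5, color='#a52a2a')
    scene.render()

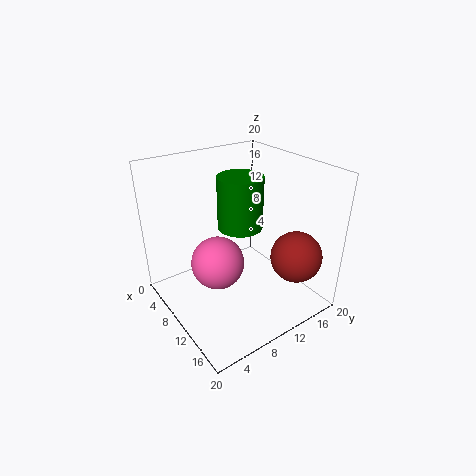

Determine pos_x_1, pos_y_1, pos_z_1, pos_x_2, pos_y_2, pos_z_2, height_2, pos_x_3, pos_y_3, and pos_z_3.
pos_x_1 = 11
pos_y_1 = 6
pos_z_1 = 8
pos_x_2 = 10.5
pos_y_2 = 10
pos_z_2 = 12
height_2 = 7
pos_x_3 = 16
pos_y_3 = 15.5
pos_z_3 = 8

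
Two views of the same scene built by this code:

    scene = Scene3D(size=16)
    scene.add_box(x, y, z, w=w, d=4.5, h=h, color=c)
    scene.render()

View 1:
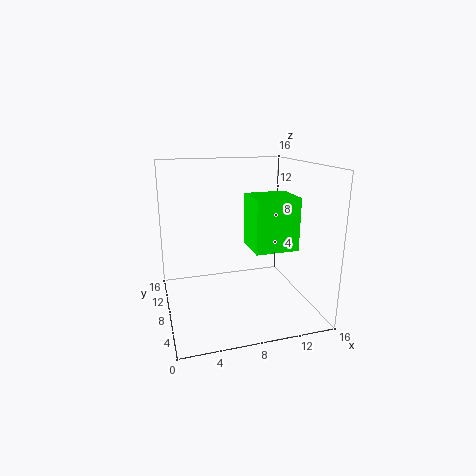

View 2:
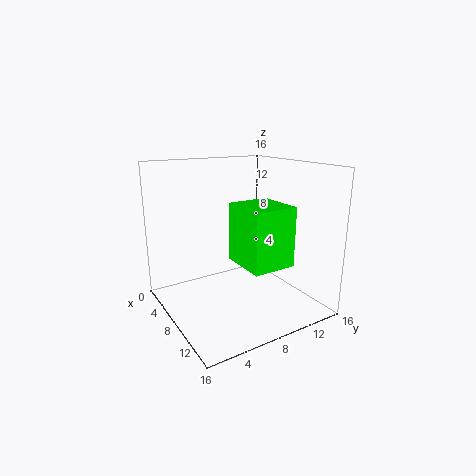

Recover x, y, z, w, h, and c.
x = 9.5, y = 6, z = 6.5, w = 5, h = 6, c = 'lime'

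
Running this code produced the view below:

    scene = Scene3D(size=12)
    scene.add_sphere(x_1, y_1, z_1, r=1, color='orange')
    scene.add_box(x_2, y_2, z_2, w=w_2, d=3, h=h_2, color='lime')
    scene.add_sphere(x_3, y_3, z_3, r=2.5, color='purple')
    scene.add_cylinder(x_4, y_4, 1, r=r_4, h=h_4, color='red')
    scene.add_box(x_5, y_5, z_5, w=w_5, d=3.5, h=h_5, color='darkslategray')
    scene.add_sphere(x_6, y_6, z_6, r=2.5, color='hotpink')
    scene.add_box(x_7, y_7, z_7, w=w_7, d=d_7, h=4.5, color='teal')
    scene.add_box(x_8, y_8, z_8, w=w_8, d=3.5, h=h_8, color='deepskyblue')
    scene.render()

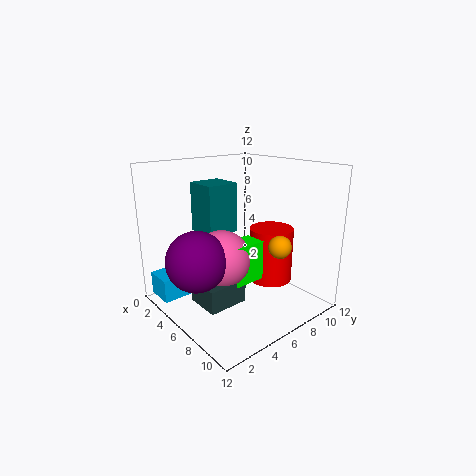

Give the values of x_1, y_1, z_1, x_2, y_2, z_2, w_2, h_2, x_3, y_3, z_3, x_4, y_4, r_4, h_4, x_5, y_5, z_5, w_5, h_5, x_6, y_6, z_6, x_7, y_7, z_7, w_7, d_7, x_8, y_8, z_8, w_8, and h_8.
x_1 = 8; y_1 = 9; z_1 = 5; x_2 = 5; y_2 = 5; z_2 = 2; w_2 = 2; h_2 = 3.5; x_3 = 5; y_3 = 2.5; z_3 = 4.5; x_4 = 6; y_4 = 10; r_4 = 2; h_4 = 5; x_5 = 4; y_5 = 2.5; z_5 = 0.5; w_5 = 3; h_5 = 2; x_6 = 5; y_6 = 5; z_6 = 4; x_7 = 0.5; y_7 = 5; z_7 = 5.5; w_7 = 3; d_7 = 3; x_8 = 0.5; y_8 = 0.5; z_8 = 0.5; w_8 = 2.5; h_8 = 2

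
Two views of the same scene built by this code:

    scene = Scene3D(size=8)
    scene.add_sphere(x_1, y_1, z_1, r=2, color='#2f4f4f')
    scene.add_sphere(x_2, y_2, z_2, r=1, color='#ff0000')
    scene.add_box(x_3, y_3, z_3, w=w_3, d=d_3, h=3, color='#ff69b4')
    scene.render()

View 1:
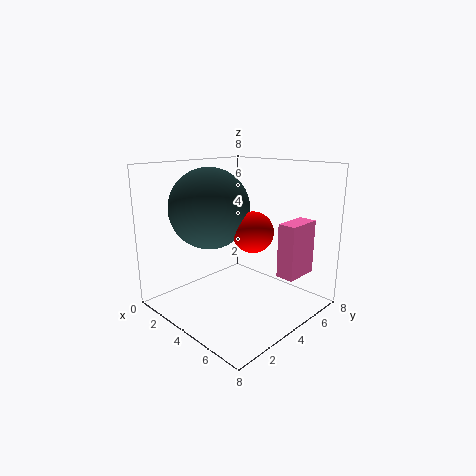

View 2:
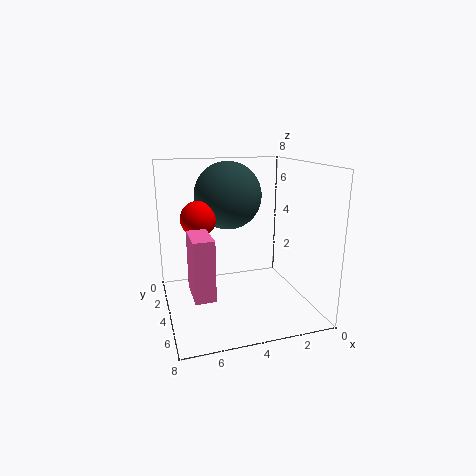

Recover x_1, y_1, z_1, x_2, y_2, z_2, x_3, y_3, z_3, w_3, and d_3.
x_1 = 4; y_1 = 2; z_1 = 6; x_2 = 6; y_2 = 3; z_2 = 5; x_3 = 6; y_3 = 5; z_3 = 2; w_3 = 1; d_3 = 2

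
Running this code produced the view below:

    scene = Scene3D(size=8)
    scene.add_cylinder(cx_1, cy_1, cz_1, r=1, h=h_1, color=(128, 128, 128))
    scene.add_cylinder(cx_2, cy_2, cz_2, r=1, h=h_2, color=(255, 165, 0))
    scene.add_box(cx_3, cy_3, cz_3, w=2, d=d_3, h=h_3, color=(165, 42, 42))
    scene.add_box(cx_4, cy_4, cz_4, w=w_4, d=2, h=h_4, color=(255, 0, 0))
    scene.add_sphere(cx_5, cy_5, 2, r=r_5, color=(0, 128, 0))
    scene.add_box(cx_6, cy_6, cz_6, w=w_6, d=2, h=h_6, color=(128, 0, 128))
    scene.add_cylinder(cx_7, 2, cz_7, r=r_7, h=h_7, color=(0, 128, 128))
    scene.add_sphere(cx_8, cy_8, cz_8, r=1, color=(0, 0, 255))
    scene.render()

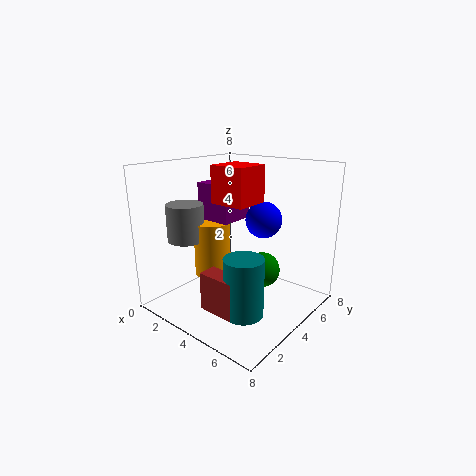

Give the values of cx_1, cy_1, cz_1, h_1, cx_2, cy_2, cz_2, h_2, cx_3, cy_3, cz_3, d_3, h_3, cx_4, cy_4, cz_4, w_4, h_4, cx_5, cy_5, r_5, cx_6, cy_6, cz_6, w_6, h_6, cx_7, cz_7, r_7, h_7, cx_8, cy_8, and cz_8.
cx_1 = 2, cy_1 = 2, cz_1 = 4, h_1 = 2, cx_2 = 3, cy_2 = 3, cz_2 = 2, h_2 = 3, cx_3 = 4, cy_3 = 1, cz_3 = 1, d_3 = 1, h_3 = 2, cx_4 = 3, cy_4 = 3, cz_4 = 6, w_4 = 2, h_4 = 2, cx_5 = 5, cy_5 = 5, r_5 = 1, cx_6 = 2, cy_6 = 3, cz_6 = 5, w_6 = 2, h_6 = 2, cx_7 = 6, cz_7 = 1, r_7 = 1, h_7 = 3, cx_8 = 5, cy_8 = 5, cz_8 = 5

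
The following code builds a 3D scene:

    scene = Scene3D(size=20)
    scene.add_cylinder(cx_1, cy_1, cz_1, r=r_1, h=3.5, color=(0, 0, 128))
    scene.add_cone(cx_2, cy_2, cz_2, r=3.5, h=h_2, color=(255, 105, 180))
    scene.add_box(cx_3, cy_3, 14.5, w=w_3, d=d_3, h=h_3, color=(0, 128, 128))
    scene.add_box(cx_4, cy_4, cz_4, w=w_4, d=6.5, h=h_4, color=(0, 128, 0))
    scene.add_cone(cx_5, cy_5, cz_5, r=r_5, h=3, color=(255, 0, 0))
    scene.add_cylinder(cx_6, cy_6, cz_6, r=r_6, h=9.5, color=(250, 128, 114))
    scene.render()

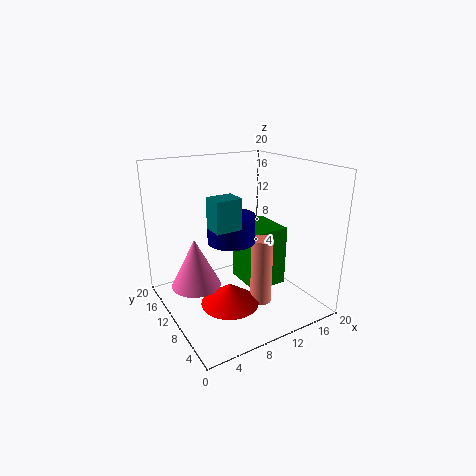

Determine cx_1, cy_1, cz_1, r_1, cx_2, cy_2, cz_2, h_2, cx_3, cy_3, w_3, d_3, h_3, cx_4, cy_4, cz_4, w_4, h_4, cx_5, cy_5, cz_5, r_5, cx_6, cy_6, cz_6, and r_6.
cx_1 = 7.5
cy_1 = 7.5
cz_1 = 11
r_1 = 3
cx_2 = 4.5
cy_2 = 12.5
cz_2 = 3
h_2 = 7
cx_3 = 3
cy_3 = 2.5
w_3 = 3
d_3 = 2.5
h_3 = 3.5
cx_4 = 12
cy_4 = 8.5
cz_4 = 1.5
w_4 = 5.5
h_4 = 9
cx_5 = 7.5
cy_5 = 8
cz_5 = 1.5
r_5 = 4
cx_6 = 12
cy_6 = 7
cz_6 = 1
r_6 = 1.5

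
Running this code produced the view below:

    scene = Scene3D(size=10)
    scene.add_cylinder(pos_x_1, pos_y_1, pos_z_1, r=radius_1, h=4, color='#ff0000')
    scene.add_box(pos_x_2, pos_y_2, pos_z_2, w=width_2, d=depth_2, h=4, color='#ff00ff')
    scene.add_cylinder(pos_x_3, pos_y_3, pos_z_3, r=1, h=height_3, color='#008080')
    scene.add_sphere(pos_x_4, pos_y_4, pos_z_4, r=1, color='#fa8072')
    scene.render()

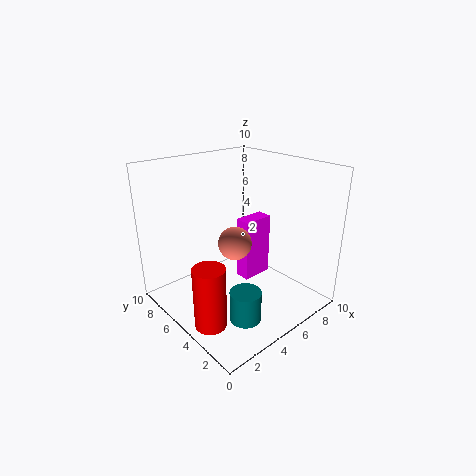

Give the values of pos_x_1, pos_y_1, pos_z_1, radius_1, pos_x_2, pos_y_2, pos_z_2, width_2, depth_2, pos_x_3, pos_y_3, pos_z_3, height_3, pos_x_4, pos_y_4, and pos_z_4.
pos_x_1 = 1; pos_y_1 = 3; pos_z_1 = 1; radius_1 = 1; pos_x_2 = 4; pos_y_2 = 3; pos_z_2 = 3; width_2 = 2; depth_2 = 1; pos_x_3 = 3; pos_y_3 = 2; pos_z_3 = 1; height_3 = 2; pos_x_4 = 3; pos_y_4 = 3; pos_z_4 = 6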